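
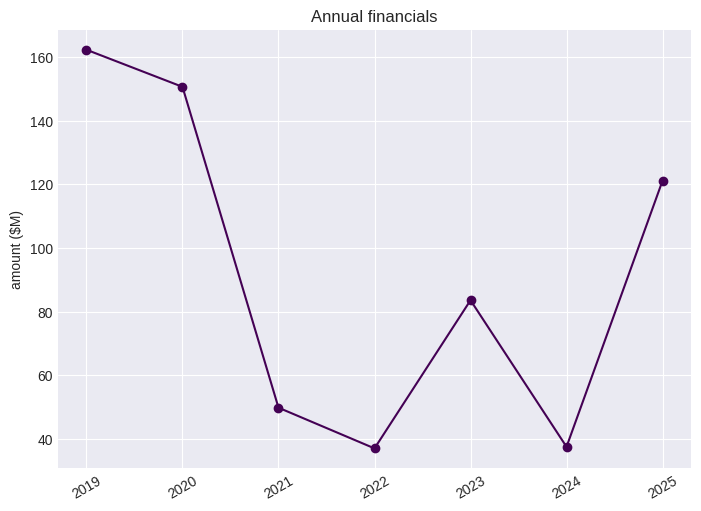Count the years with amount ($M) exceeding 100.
3

Above 100: 2019, 2020, 2025.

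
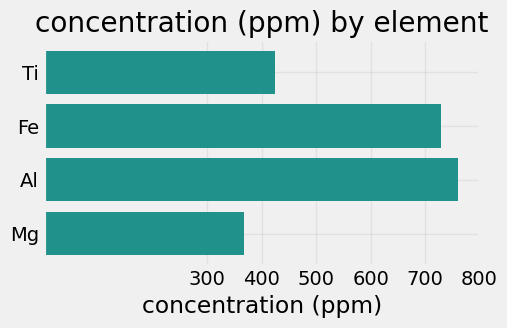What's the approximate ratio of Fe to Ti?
≈ 1.75×

Fe ≈ 700, Ti ≈ 400; 700/400 ≈ 1.75.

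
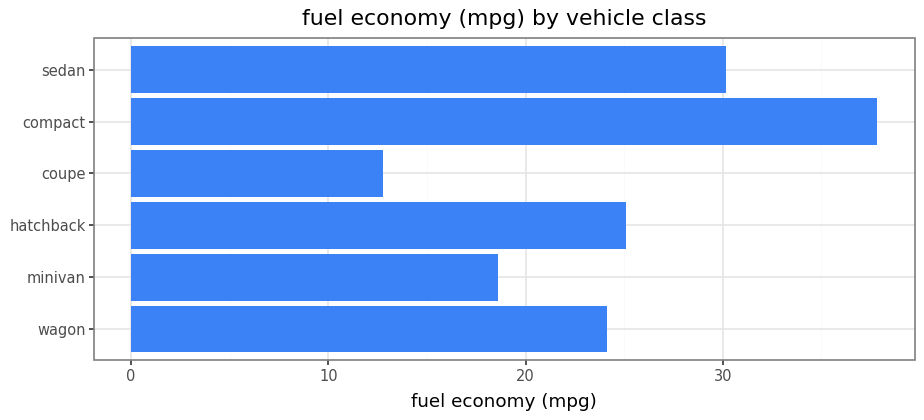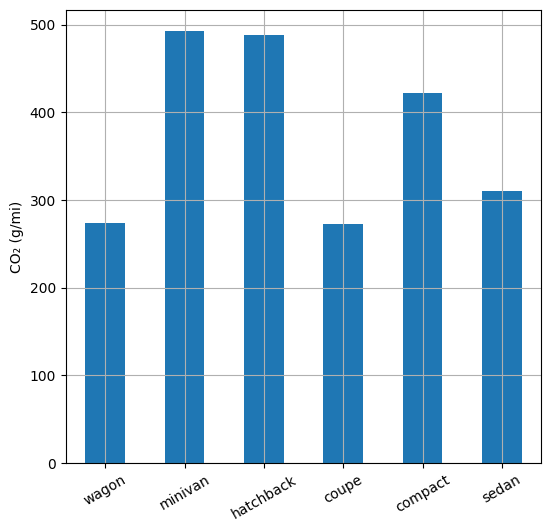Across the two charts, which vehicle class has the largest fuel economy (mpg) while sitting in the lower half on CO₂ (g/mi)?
Chart 2 median CO₂ (g/mi) ≈ 350; below-median vehicle classes: wagon, coupe, sedan. Among those, sedan has the highest fuel economy (mpg) (≈ 30).

sedan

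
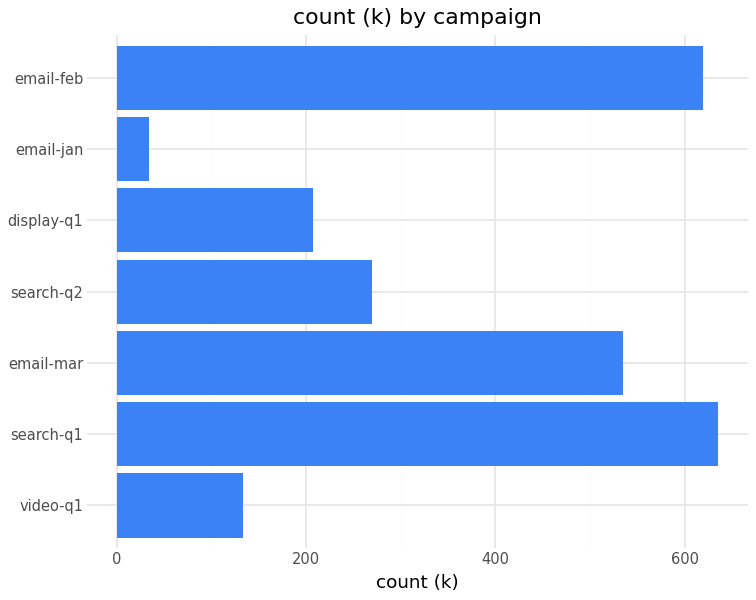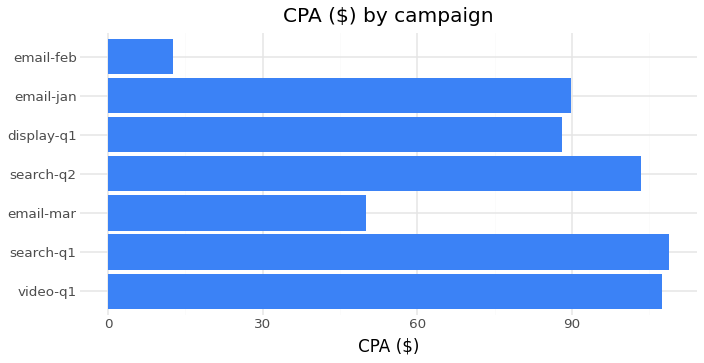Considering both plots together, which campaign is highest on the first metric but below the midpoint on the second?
Chart 2 median CPA ($) ≈ 90; below-median campaigns: email-mar, display-q1, email-feb. Among those, email-feb has the highest count (k) (≈ 600).

email-feb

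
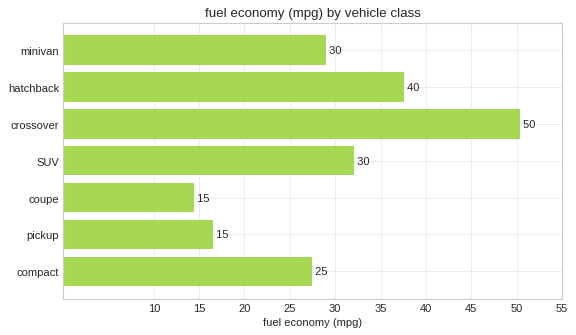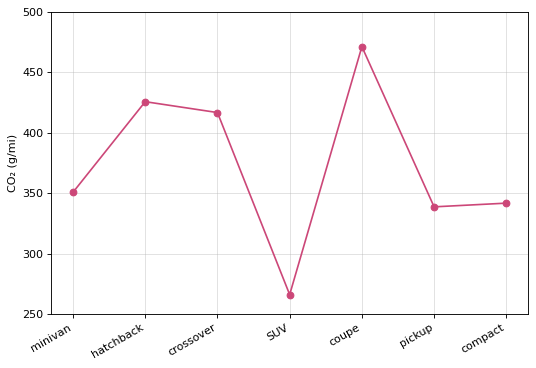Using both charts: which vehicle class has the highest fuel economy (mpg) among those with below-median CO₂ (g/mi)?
SUV

Chart 2 median CO₂ (g/mi) ≈ 350; below-median vehicle classes: SUV, pickup, compact. Among those, SUV has the highest fuel economy (mpg) (≈ 30).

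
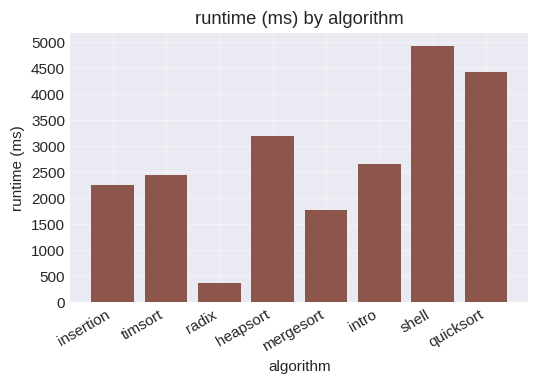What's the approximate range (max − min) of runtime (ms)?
≈ 4500

Max shell ≈ 5000, min radix ≈ 500; range ≈ 4500.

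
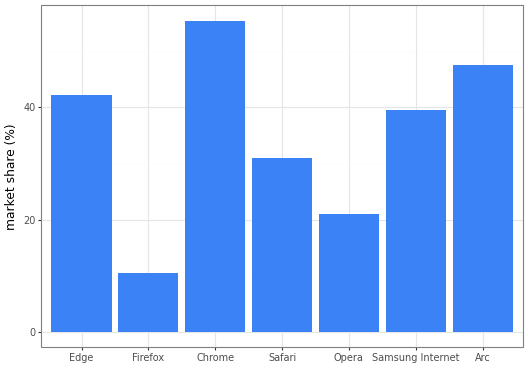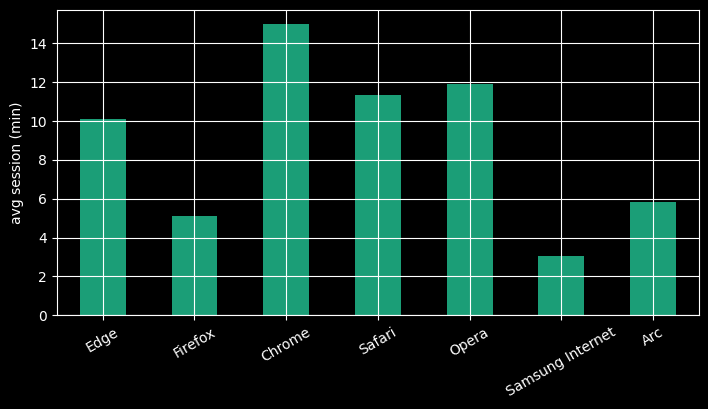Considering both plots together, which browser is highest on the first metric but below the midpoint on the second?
Chart 2 median avg session (min) ≈ 10; below-median browsers: Firefox, Samsung Internet, Arc. Among those, Arc has the highest market share (%) (≈ 50).

Arc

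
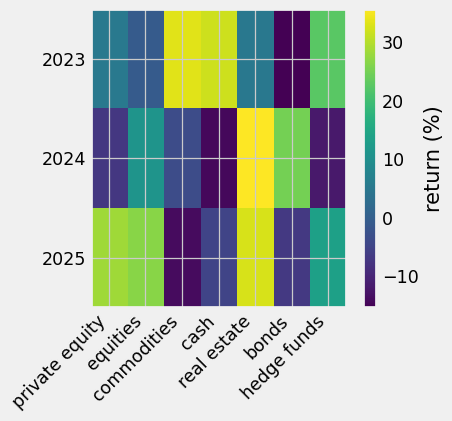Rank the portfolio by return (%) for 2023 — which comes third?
hedge funds

Top 4 for 2023: commodities ≈ 35, cash ≈ 30, hedge funds ≈ 25, private equity ≈ 5.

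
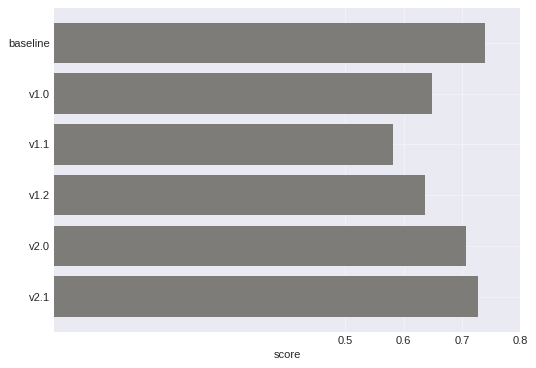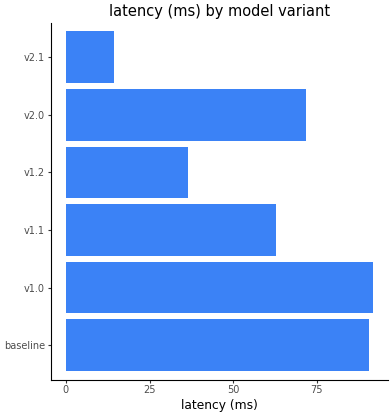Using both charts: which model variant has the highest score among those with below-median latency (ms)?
Chart 2 median latency (ms) ≈ 70; below-median model variants: v1.1, v1.2, v2.1. Among those, v2.1 has the highest score (≈ 0.7).

v2.1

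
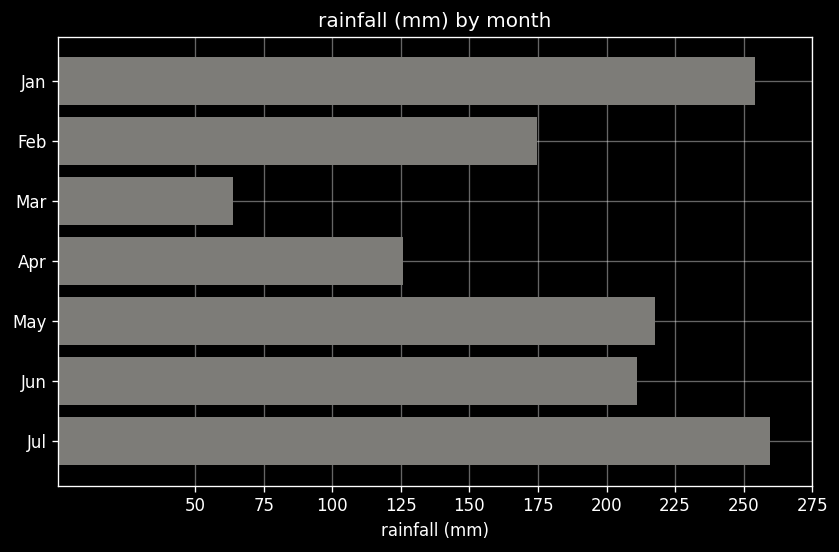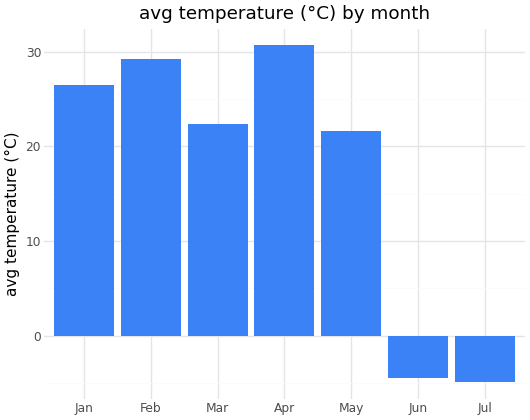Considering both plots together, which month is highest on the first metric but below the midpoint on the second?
Chart 2 median avg temperature (°C) ≈ 20; below-median months: May, Jun, Jul. Among those, Jul has the highest rainfall (mm) (≈ 250).

Jul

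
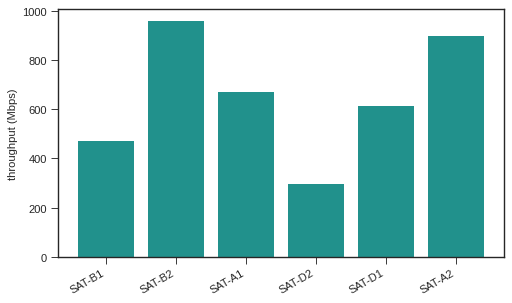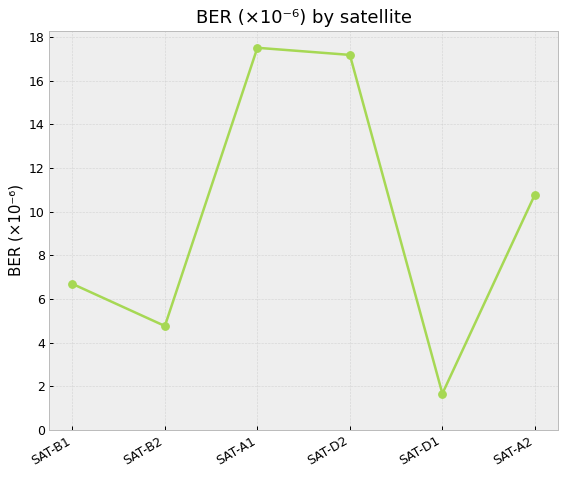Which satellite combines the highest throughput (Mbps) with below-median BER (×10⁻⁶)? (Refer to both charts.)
Chart 2 median BER (×10⁻⁶) ≈ 8; below-median satellites: SAT-B1, SAT-B2, SAT-D1. Among those, SAT-B2 has the highest throughput (Mbps) (≈ 1000).

SAT-B2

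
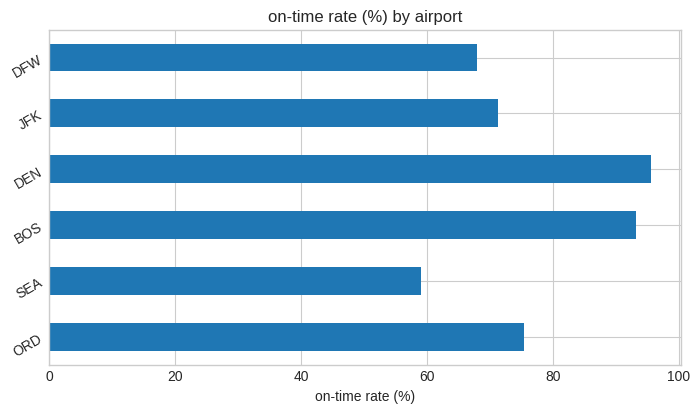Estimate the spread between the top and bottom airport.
Max DEN ≈ 100, min SEA ≈ 60; range ≈ 40.

≈ 40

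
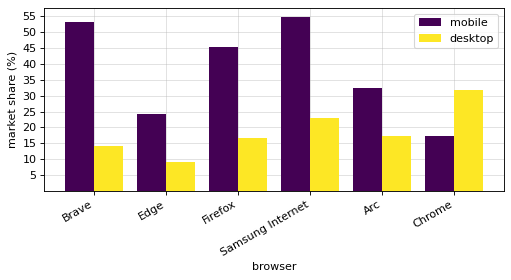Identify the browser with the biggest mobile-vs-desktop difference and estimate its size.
Brave, ≈ 40 %

Brave: mobile ≈ 55, desktop ≈ 15 → gap ≈ 40. Next-largest (Samsung Internet) is only ≈ 30.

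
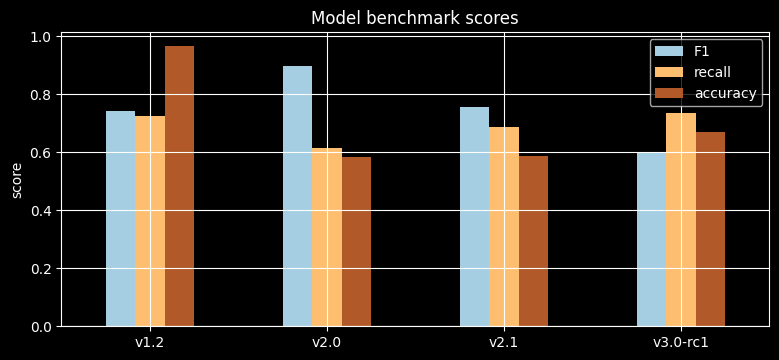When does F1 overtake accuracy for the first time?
v1.2: F1 ≈ 0.7 vs accuracy ≈ 1.0 (not yet); v2.0: F1 ≈ 0.9 vs accuracy ≈ 0.6 (first crossover).

v2.0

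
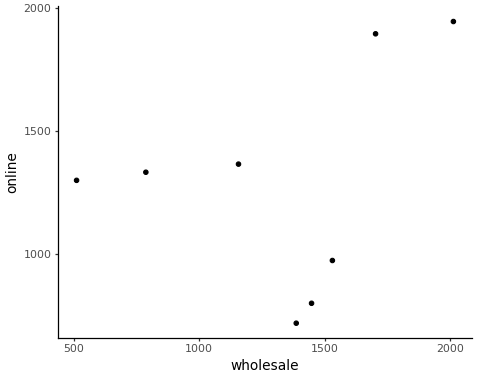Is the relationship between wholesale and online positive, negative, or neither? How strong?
Points are positively correlated; weak (|r| ≈ 0.3).

positive, weak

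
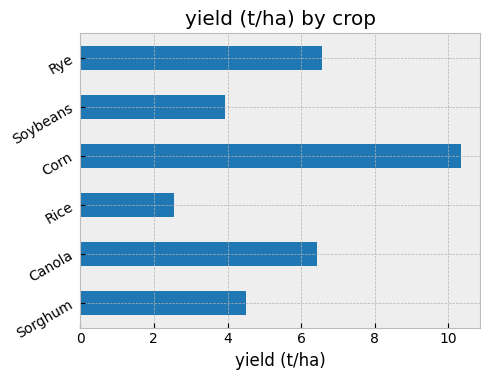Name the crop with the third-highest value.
Top 4: Corn ≈ 10, Rye ≈ 7, Canola ≈ 6, Sorghum ≈ 4.

Canola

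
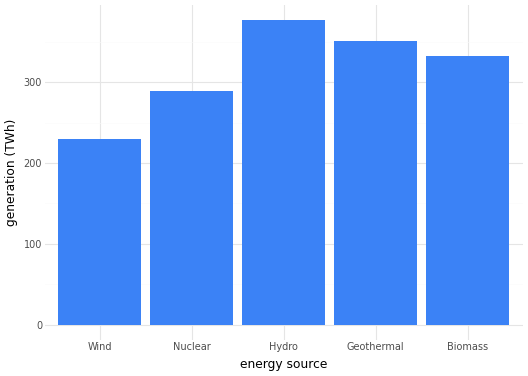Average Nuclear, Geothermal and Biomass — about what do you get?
≈ 333

(300 + 350 + 350) / 3 ≈ 333.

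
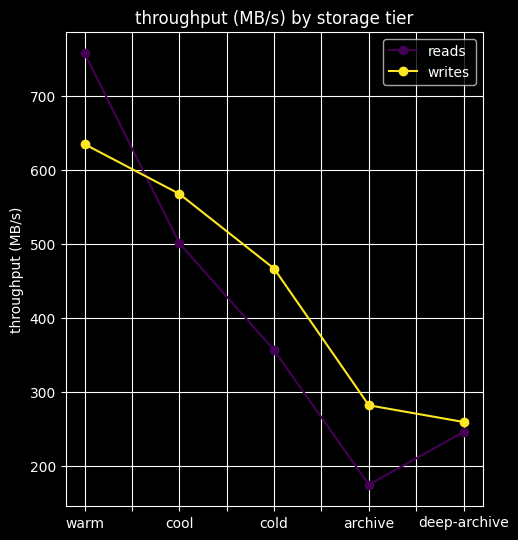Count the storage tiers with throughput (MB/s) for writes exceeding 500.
Above 500: warm, cool.

2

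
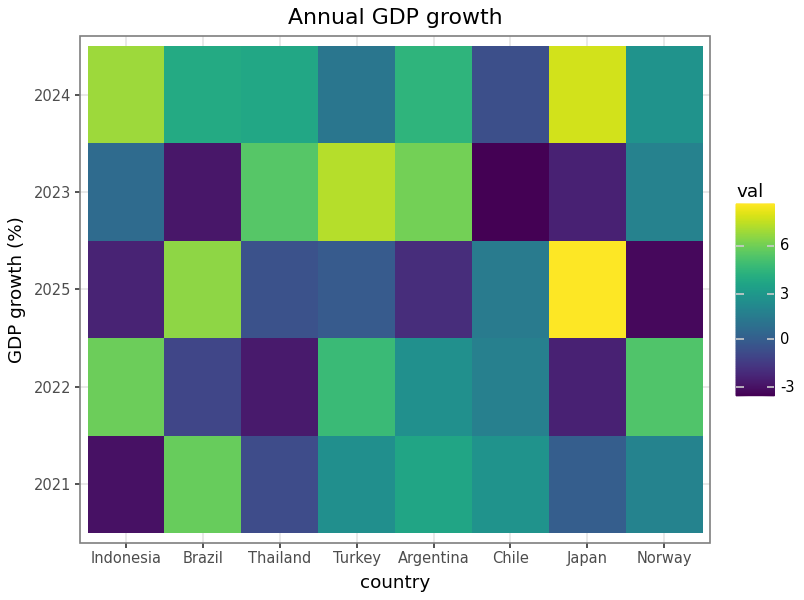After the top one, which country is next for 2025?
Brazil

Top 3 for 2025: Japan ≈ 8, Brazil ≈ 6, Chile ≈ 2.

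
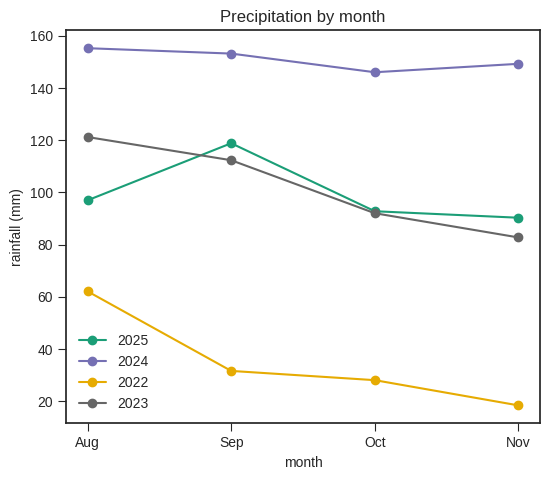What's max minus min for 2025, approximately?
Max Sep ≈ 120, min Nov ≈ 100; range ≈ 20.

≈ 20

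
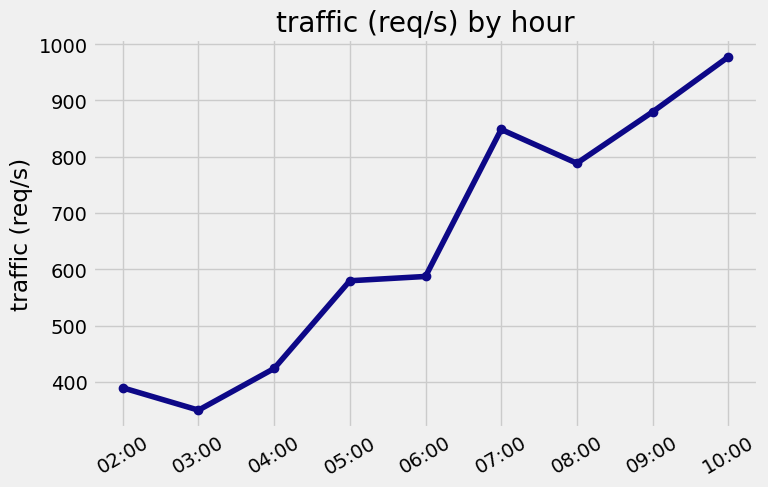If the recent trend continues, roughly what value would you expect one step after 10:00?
Last three: 800, 900, 1000 → slope ≈ 100/step → next ≈ 1100.

≈ 1100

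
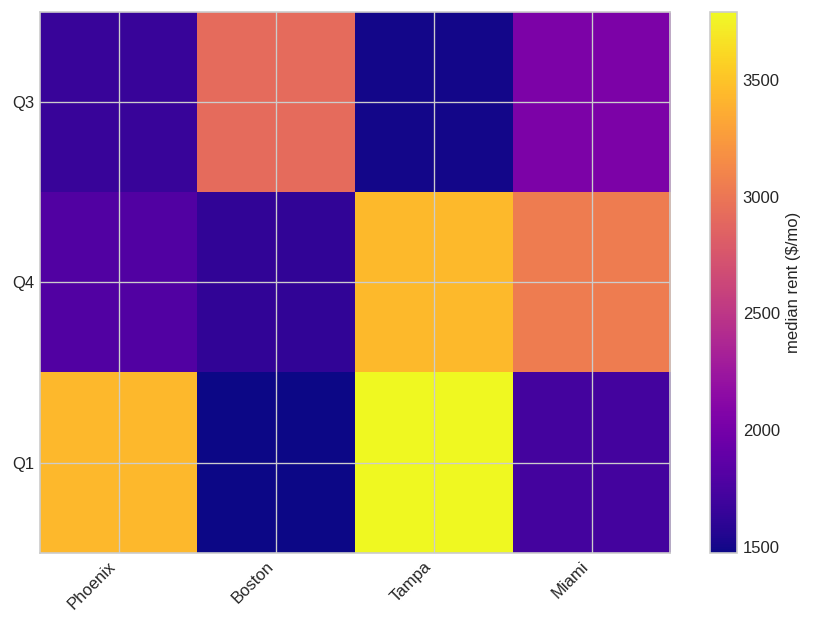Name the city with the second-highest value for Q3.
Top 3 for Q3: Boston ≈ 3000, Miami ≈ 2000, Phoenix ≈ 1600.

Miami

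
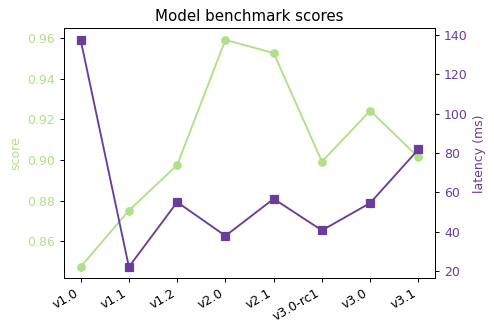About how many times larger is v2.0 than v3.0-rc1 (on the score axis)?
v2.0 ≈ 0.96, v3.0-rc1 ≈ 0.90; 0.96/0.90 ≈ 1.07.

≈ 1.07×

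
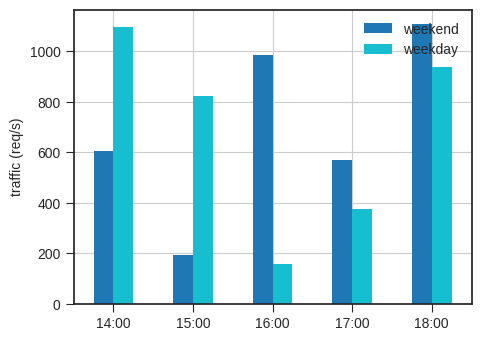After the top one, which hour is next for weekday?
Top 3 for weekday: 14:00 ≈ 1100, 18:00 ≈ 900, 15:00 ≈ 800.

18:00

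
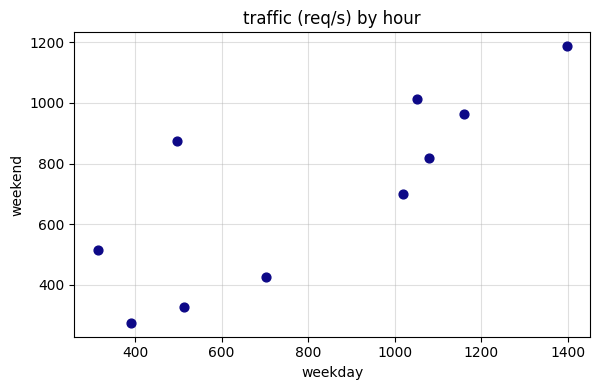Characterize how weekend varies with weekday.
positive, strong

Points are positively correlated; strong (|r| ≈ 0.8).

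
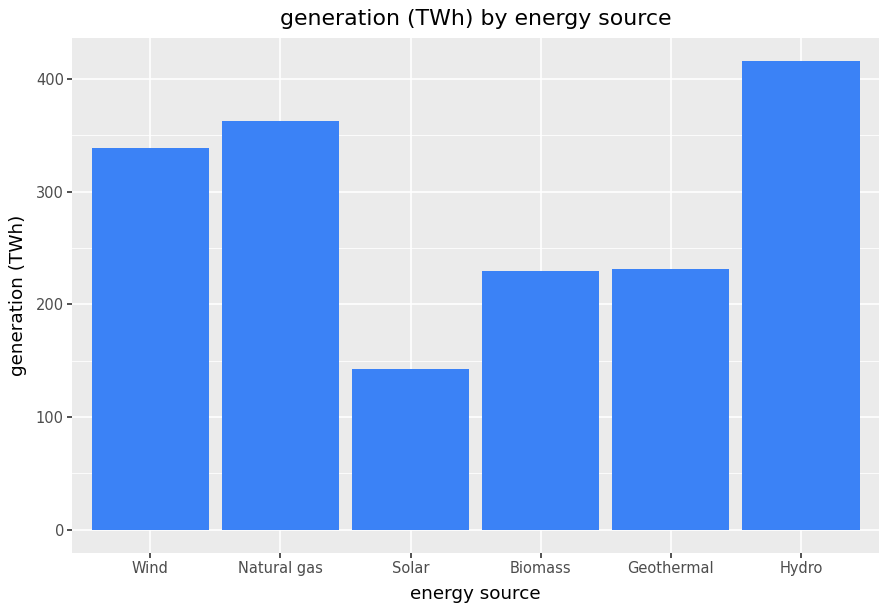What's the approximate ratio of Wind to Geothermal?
≈ 1.4×

Wind ≈ 350, Geothermal ≈ 250; 350/250 ≈ 1.4.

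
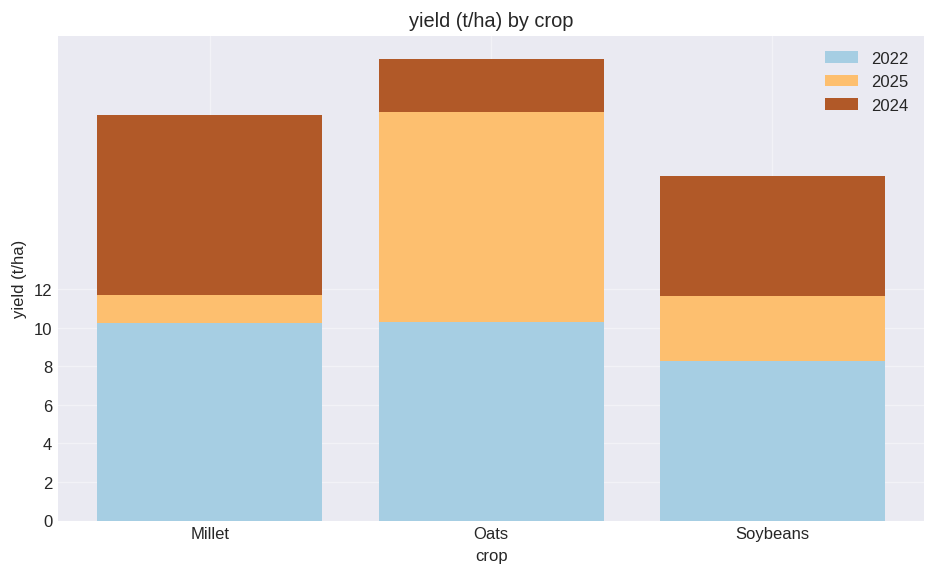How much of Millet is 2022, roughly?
≈ 10

2022 top ≈ 10, bottom ≈ 0; segment ≈ 10.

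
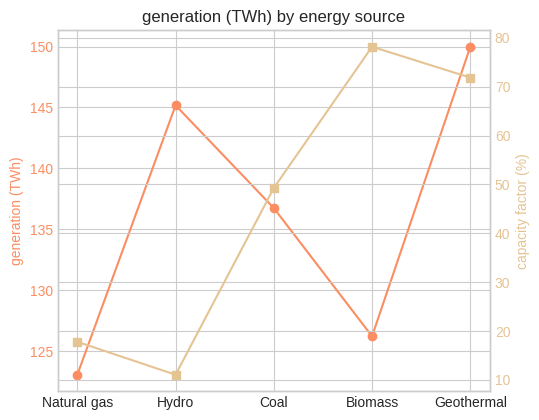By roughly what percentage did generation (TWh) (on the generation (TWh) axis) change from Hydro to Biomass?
Hydro ≈ 145, Biomass ≈ 125; (125 − 145) / 145 ≈ -13.8%.

≈ -13.8%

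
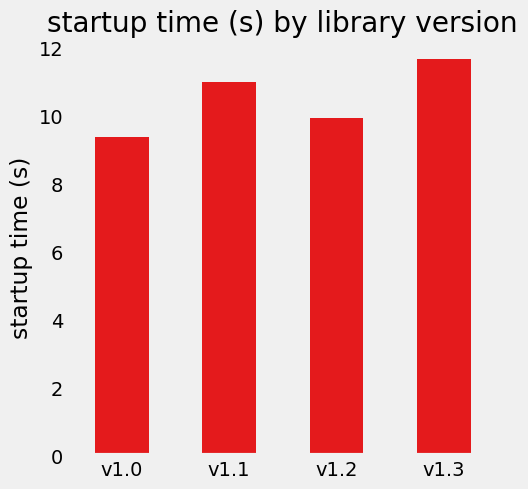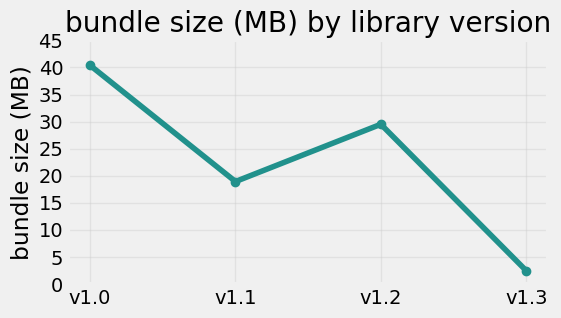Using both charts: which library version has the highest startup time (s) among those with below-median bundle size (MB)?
v1.3

Chart 2 median bundle size (MB) ≈ 25; below-median library versions: v1.1, v1.3. Among those, v1.3 has the highest startup time (s) (≈ 12).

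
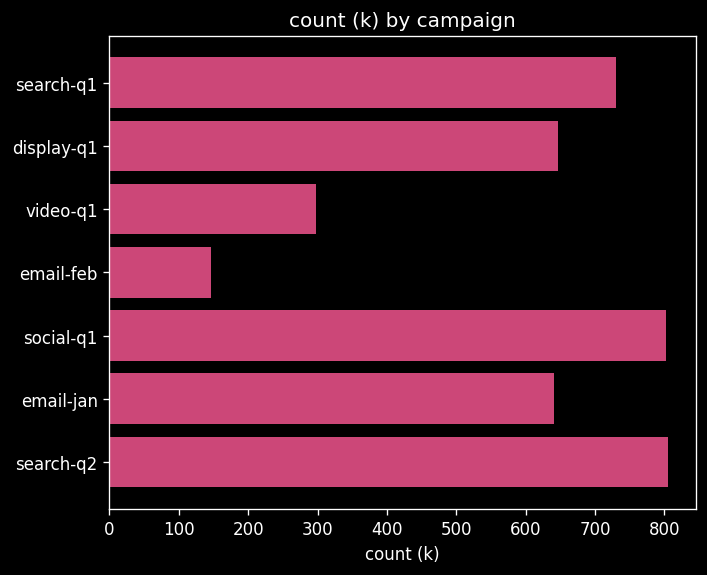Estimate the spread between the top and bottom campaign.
Max search-q2 ≈ 800, min email-feb ≈ 100; range ≈ 700.

≈ 700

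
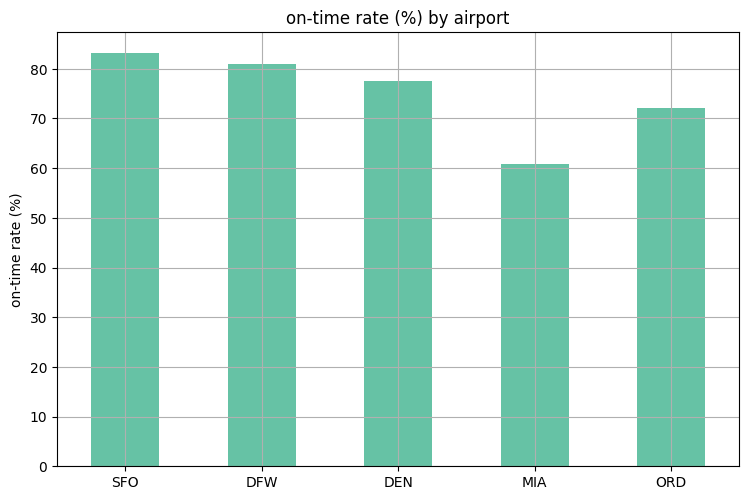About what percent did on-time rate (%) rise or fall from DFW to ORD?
≈ -12.5%

DFW ≈ 80, ORD ≈ 70; (70 − 80) / 80 ≈ -12.5%.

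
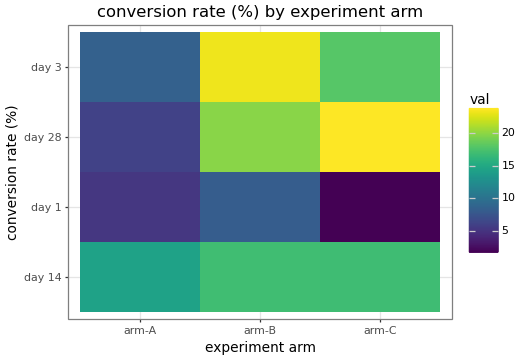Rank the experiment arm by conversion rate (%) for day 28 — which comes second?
arm-B

Top 3 for day 28: arm-C ≈ 24, arm-B ≈ 20, arm-A ≈ 6.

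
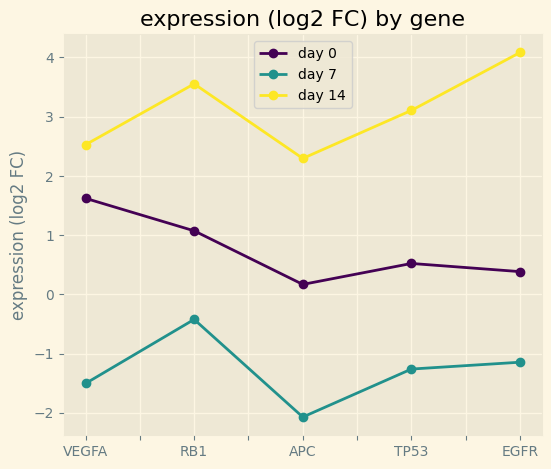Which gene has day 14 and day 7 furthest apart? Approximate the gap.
EGFR: day 14 ≈ 4, day 7 ≈ -1 → gap ≈ 5. Next-largest (TP53) is only ≈ 4.

EGFR, ≈ 5 log2 FC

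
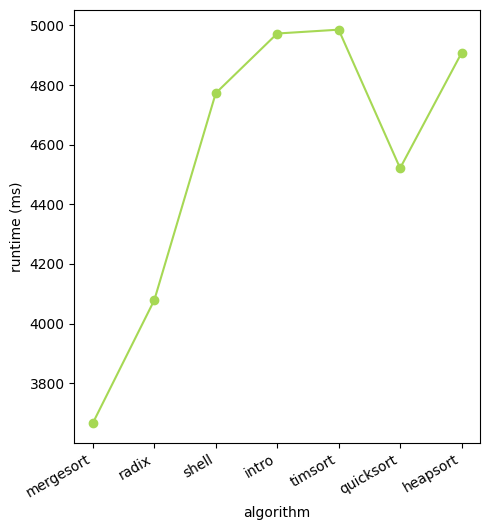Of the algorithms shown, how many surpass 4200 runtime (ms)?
5

Above 4200: shell, intro, timsort, quicksort, heapsort.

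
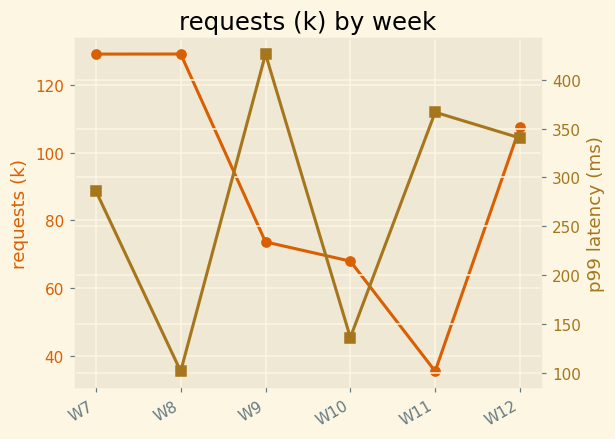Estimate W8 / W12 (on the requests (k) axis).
≈ 1.18×

W8 ≈ 130, W12 ≈ 110; 130/110 ≈ 1.18.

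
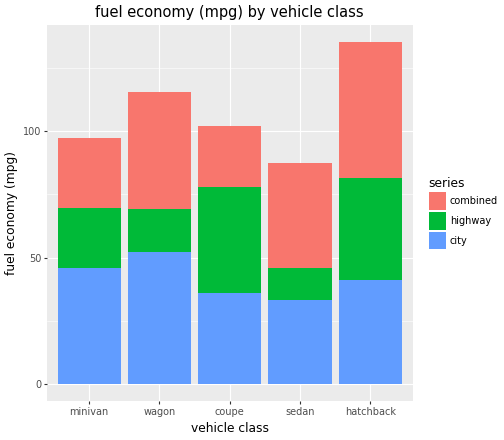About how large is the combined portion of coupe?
combined top ≈ 100, bottom ≈ 80; segment ≈ 20.

≈ 20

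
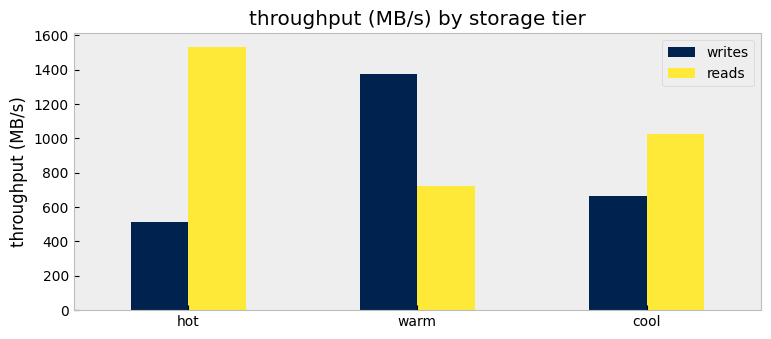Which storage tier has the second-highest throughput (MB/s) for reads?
Top 3 for reads: hot ≈ 1600, cool ≈ 1000, warm ≈ 800.

cool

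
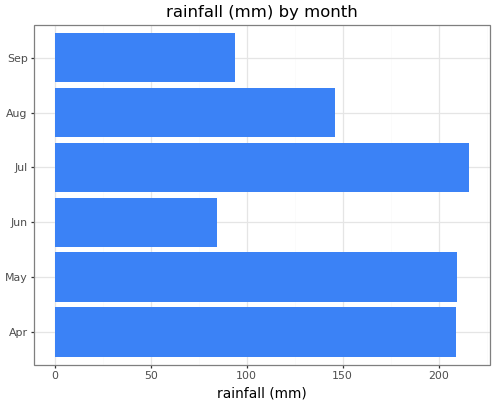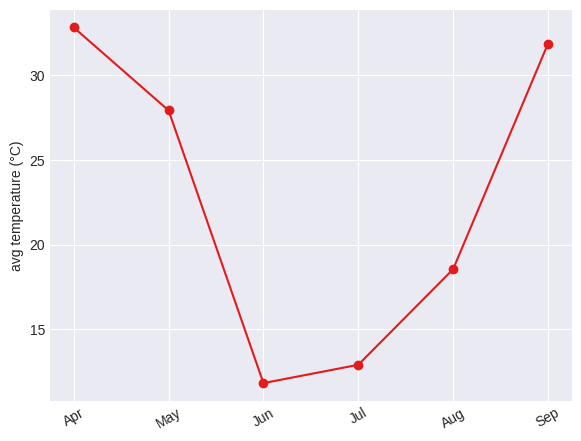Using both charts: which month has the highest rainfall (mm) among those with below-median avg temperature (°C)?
Chart 2 median avg temperature (°C) ≈ 25; below-median months: Jun, Jul, Aug. Among those, Jul has the highest rainfall (mm) (≈ 220).

Jul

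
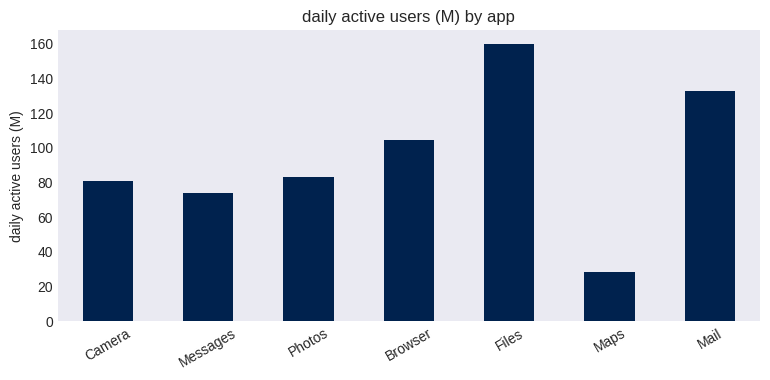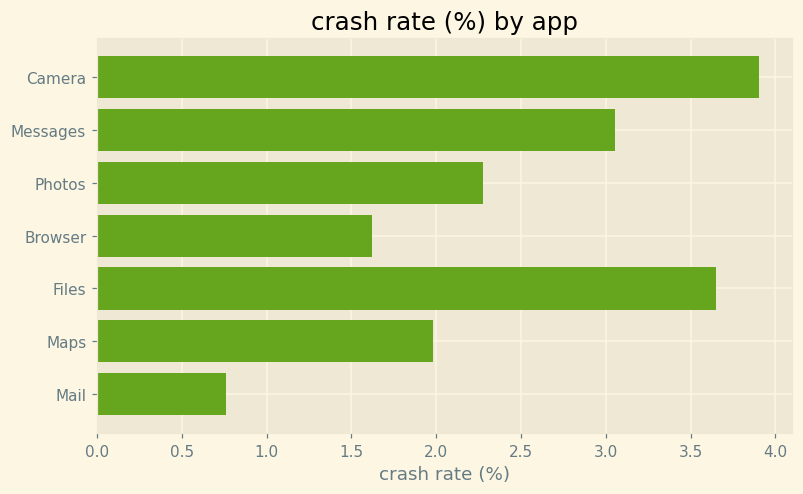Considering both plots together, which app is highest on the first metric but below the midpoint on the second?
Chart 2 median crash rate (%) ≈ 2.5; below-median apps: Browser, Maps, Mail. Among those, Mail has the highest daily active users (M) (≈ 140).

Mail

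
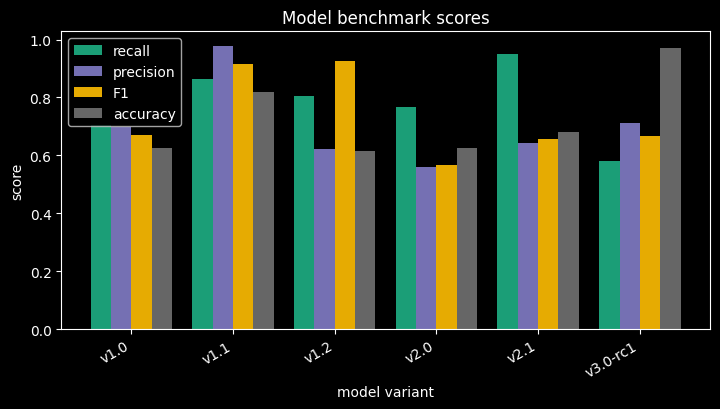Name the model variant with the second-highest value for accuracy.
Top 3 for accuracy: v3.0-rc1 ≈ 1.0, v1.1 ≈ 0.8, v2.1 ≈ 0.7.

v1.1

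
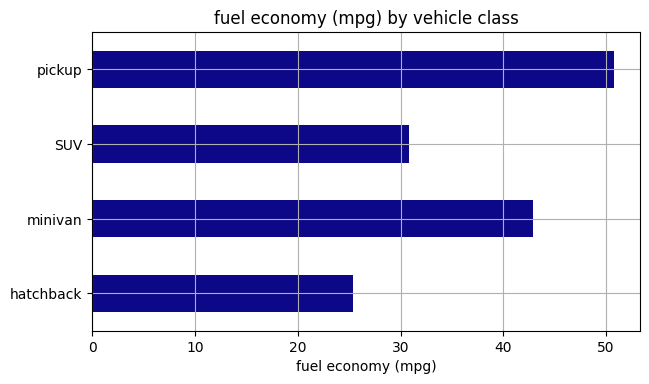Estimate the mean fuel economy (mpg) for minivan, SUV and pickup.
(45 + 30 + 50) / 3 ≈ 42.

≈ 42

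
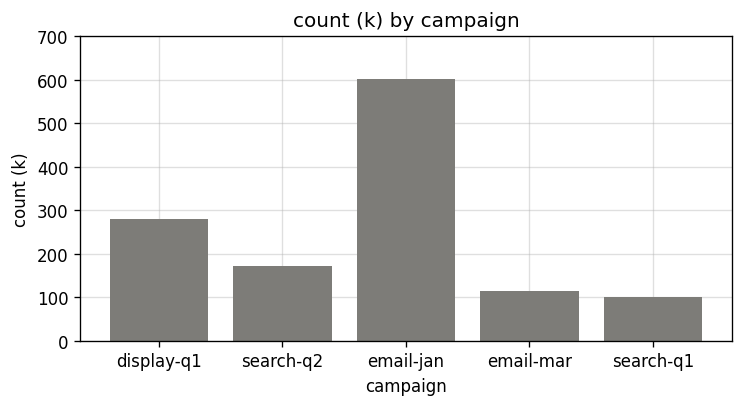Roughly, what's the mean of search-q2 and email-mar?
≈ 150

(200 + 100) / 2 ≈ 150.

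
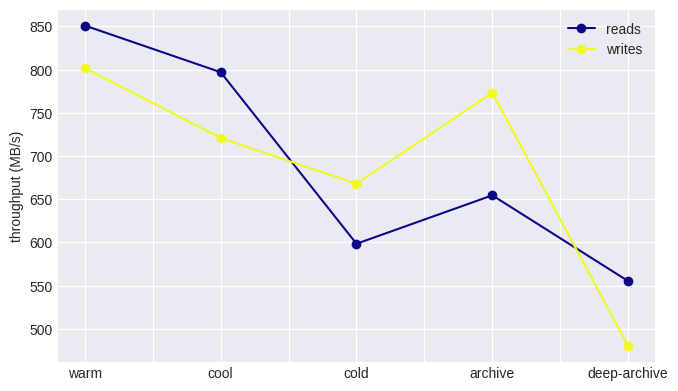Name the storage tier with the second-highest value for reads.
Top 3 for reads: warm ≈ 850, cool ≈ 800, archive ≈ 650.

cool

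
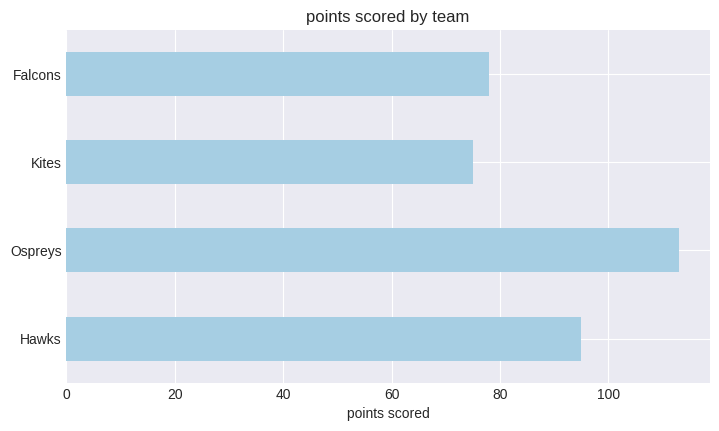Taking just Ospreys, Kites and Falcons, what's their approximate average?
≈ 90

(110 + 80 + 80) / 3 ≈ 90.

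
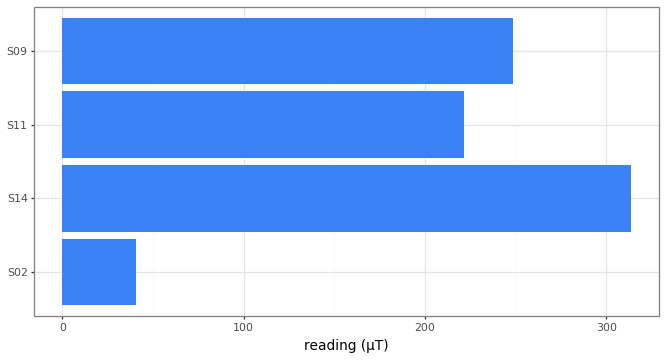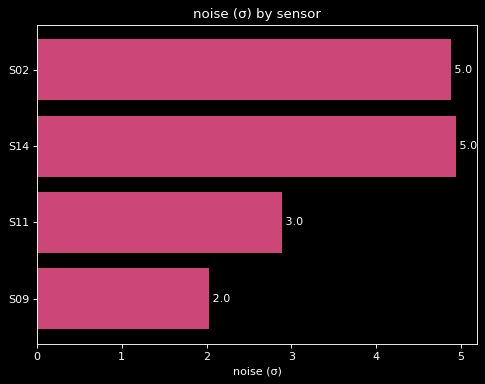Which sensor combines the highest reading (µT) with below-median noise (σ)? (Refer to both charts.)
Chart 2 median noise (σ) ≈ 4; below-median sensors: S11, S09. Among those, S09 has the highest reading (µT) (≈ 250).

S09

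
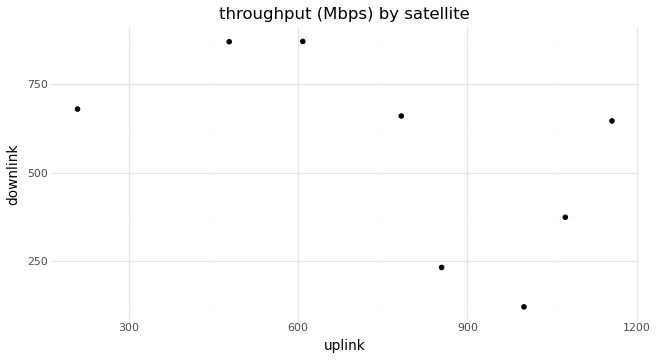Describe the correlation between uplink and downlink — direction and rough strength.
Points are negatively correlated; moderate (|r| ≈ 0.6).

negative, moderate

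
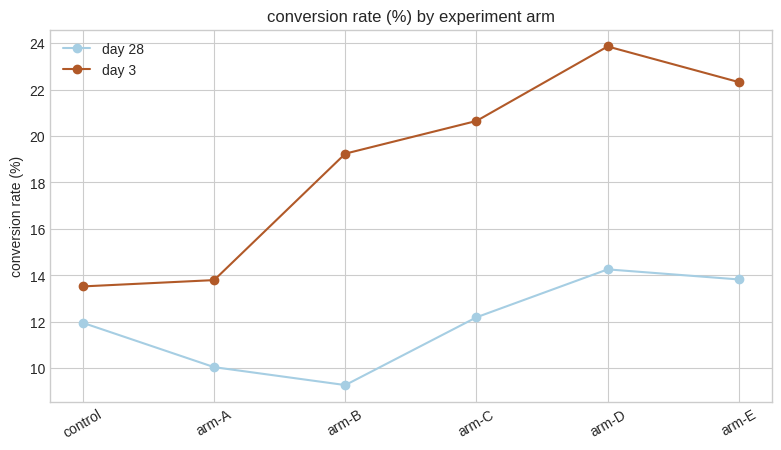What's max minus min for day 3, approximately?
≈ 10

Max arm-D ≈ 24, min control ≈ 14; range ≈ 10.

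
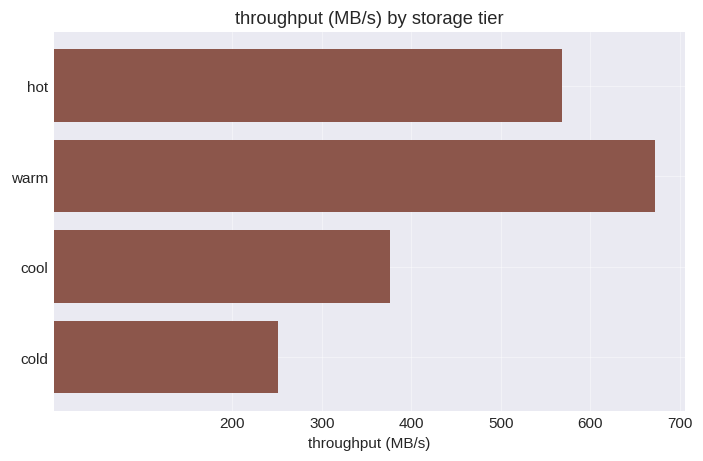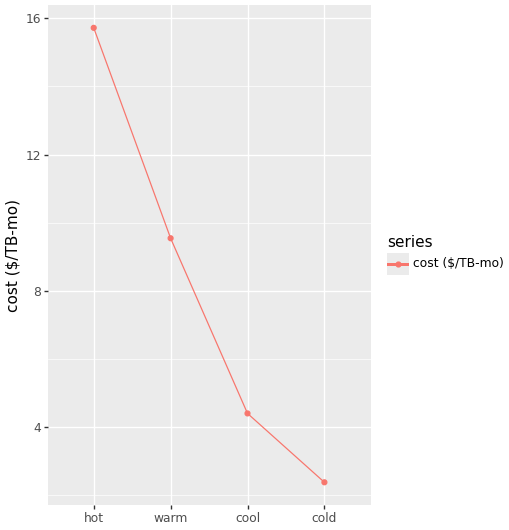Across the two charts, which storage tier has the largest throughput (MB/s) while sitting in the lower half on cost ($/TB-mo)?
cool

Chart 2 median cost ($/TB-mo) ≈ 6; below-median storage tiers: cool, cold. Among those, cool has the highest throughput (MB/s) (≈ 400).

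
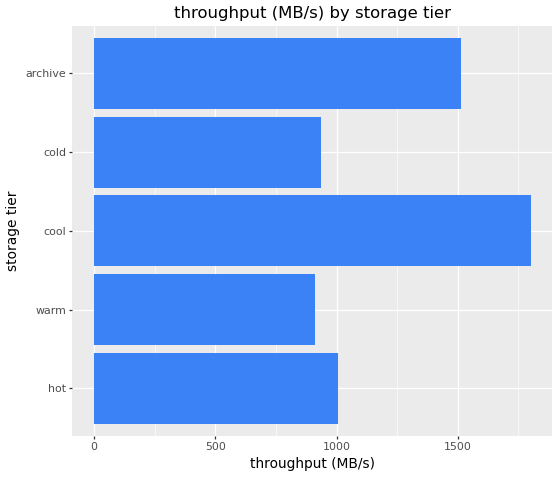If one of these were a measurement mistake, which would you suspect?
cool ≈ 1800; the rest sit between ≈ 1000 and ≈ 1600.

cool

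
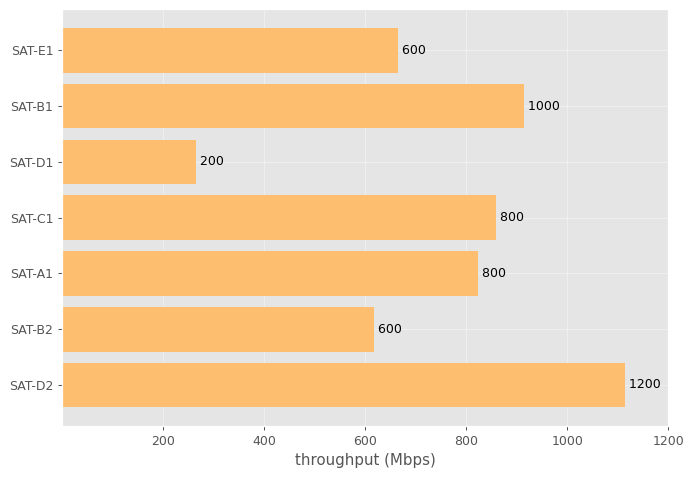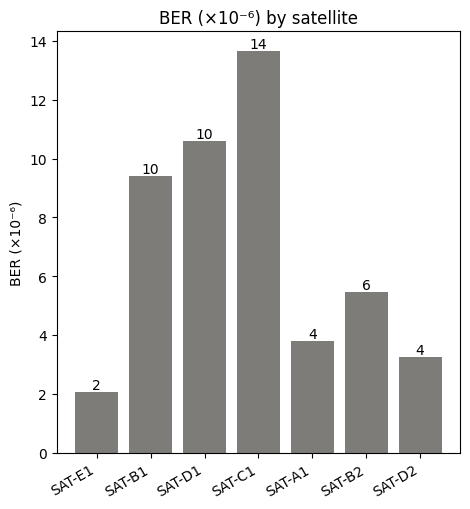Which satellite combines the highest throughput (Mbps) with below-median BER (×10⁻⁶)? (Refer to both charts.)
SAT-D2

Chart 2 median BER (×10⁻⁶) ≈ 6; below-median satellites: SAT-E1, SAT-A1, SAT-D2. Among those, SAT-D2 has the highest throughput (Mbps) (≈ 1200).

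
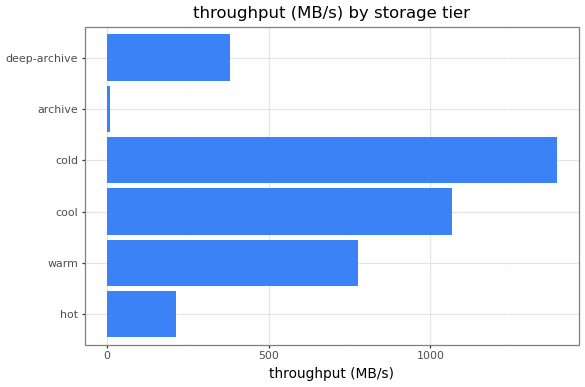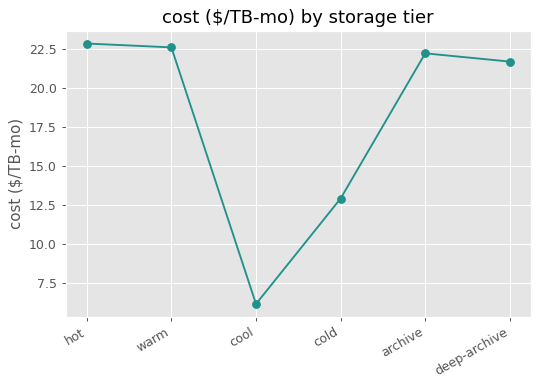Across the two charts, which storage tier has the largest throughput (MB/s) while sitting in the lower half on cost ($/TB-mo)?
Chart 2 median cost ($/TB-mo) ≈ 20; below-median storage tiers: cool, cold, deep-archive. Among those, cold has the highest throughput (MB/s) (≈ 1400).

cold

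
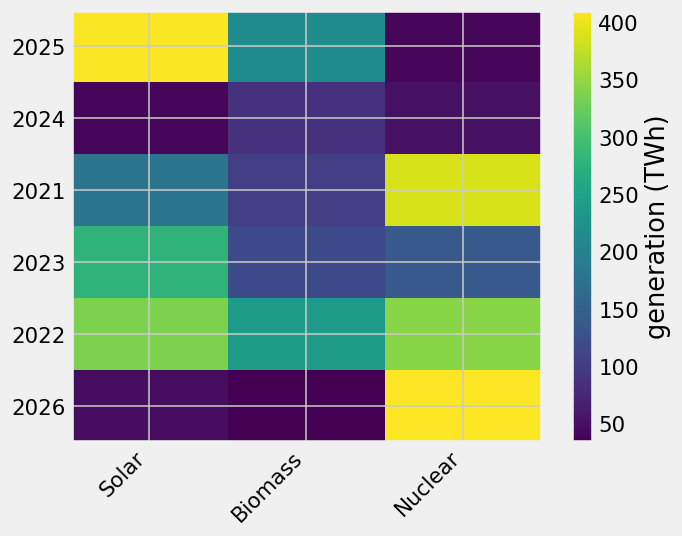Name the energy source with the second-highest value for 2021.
Solar

Top 3 for 2021: Nuclear ≈ 400, Solar ≈ 200, Biomass ≈ 100.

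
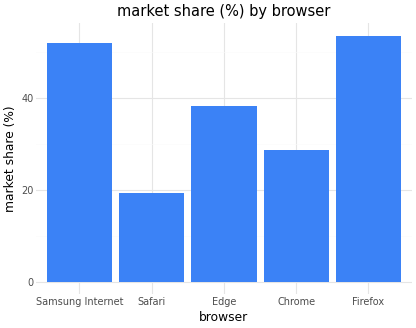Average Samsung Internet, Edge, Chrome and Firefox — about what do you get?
≈ 44

(50 + 40 + 30 + 55) / 4 ≈ 44.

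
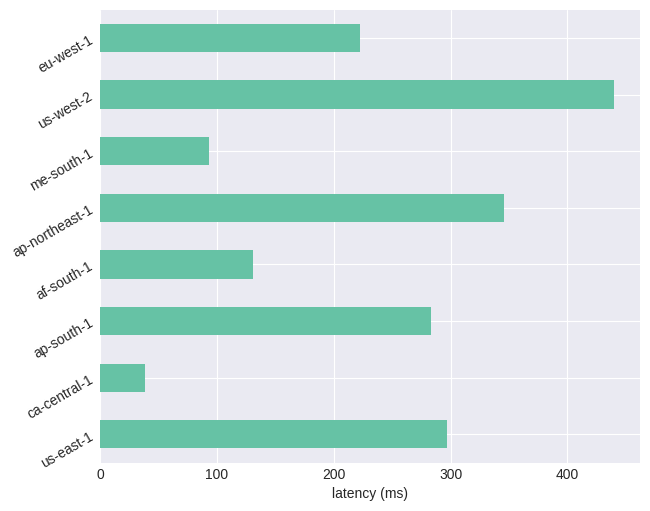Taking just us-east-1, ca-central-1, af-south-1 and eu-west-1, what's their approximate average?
(300 + 50 + 150 + 200) / 4 ≈ 175.

≈ 175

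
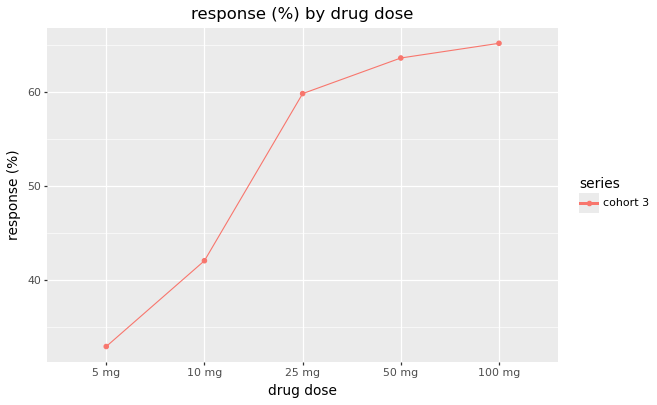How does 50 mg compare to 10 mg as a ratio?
≈ 1.62×

50 mg ≈ 65, 10 mg ≈ 40; 65/40 ≈ 1.62.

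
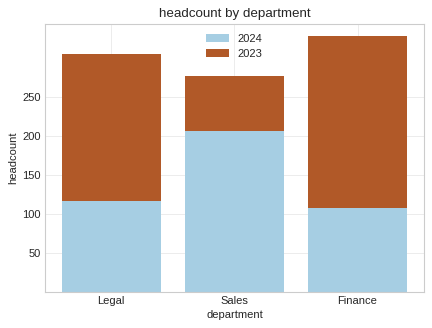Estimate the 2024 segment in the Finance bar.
≈ 100

2024 top ≈ 100, bottom ≈ 0; segment ≈ 100.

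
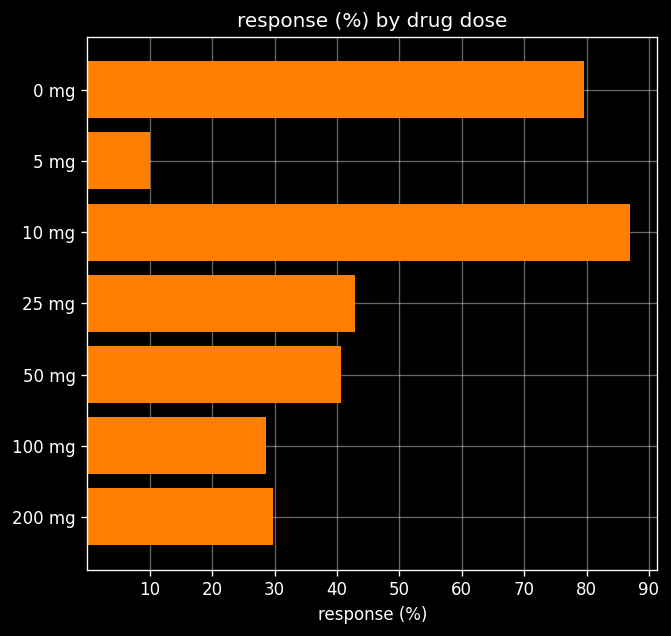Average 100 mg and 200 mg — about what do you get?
≈ 30

(30 + 30) / 2 ≈ 30.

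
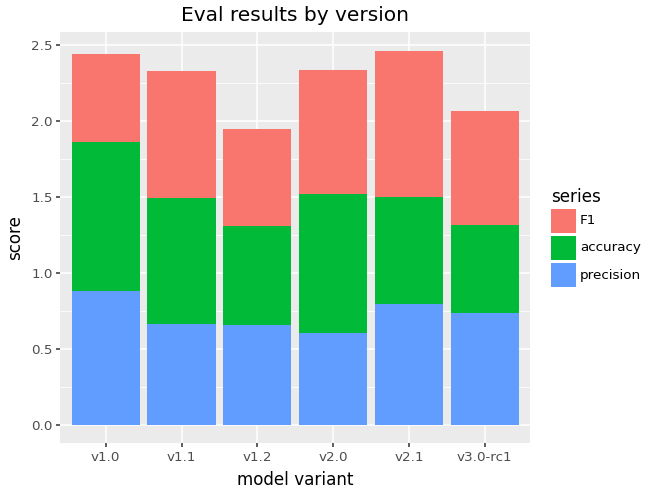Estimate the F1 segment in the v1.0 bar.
≈ 0.5

F1 top ≈ 2.5, bottom ≈ 2.0; segment ≈ 0.5.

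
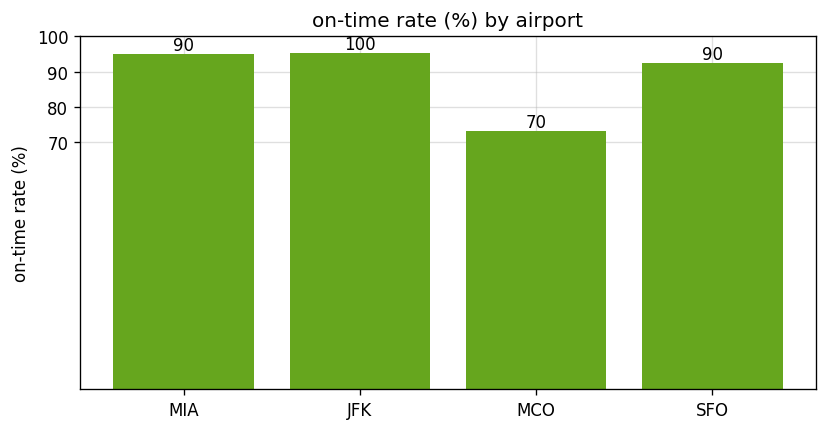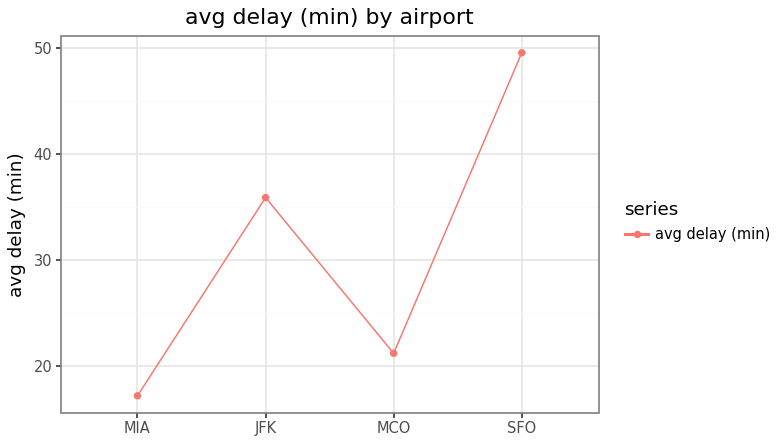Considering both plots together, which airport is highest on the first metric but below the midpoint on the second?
MIA

Chart 2 median avg delay (min) ≈ 30; below-median airports: MIA, MCO. Among those, MIA has the highest on-time rate (%) (≈ 90).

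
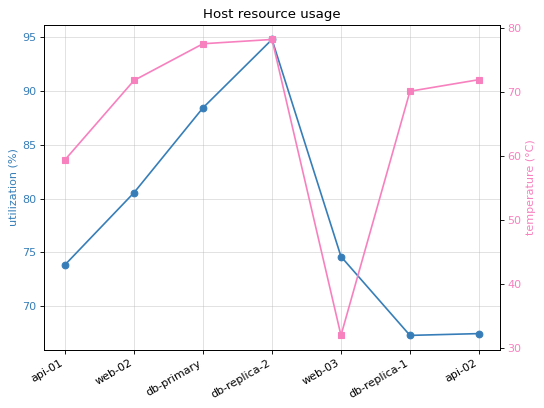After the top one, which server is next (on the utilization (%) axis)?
Top 3 (on the utilization (%) axis): db-replica-2 ≈ 95, db-primary ≈ 90, web-02 ≈ 80.

db-primary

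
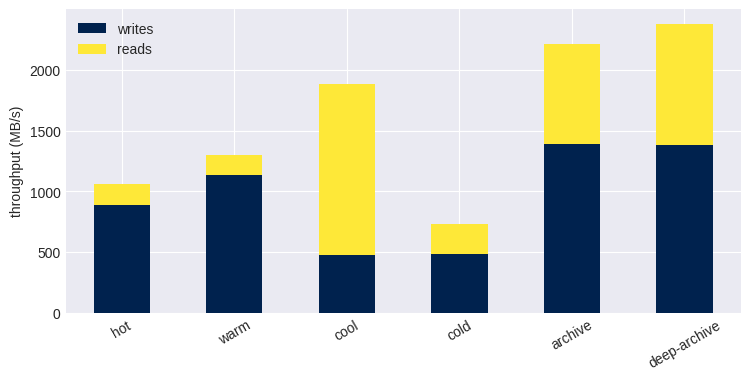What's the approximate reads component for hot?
reads top ≈ 1000, bottom ≈ 800; segment ≈ 200.

≈ 200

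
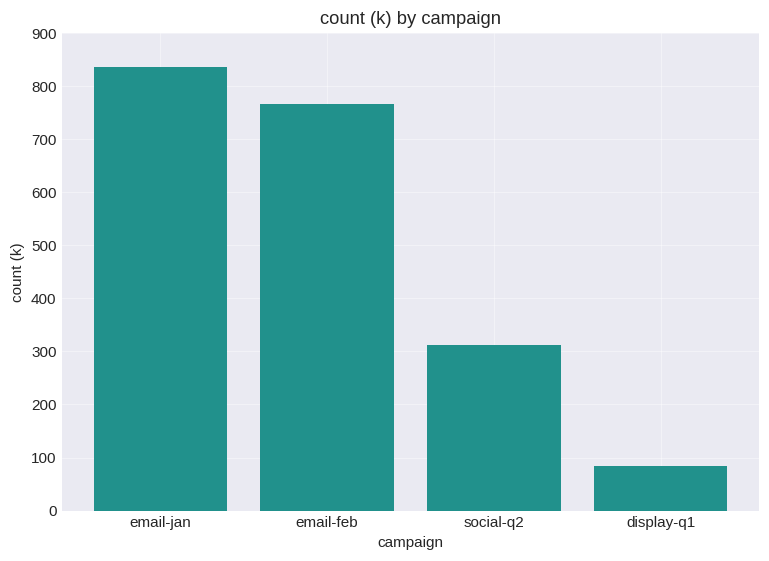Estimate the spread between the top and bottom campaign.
≈ 700

Max email-jan ≈ 800, min display-q1 ≈ 100; range ≈ 700.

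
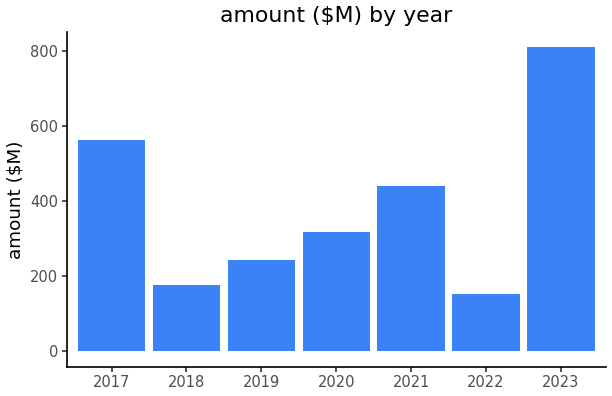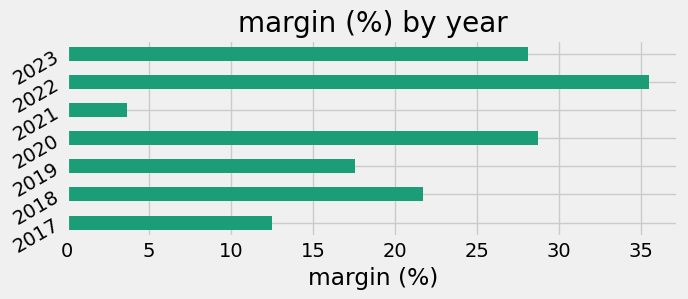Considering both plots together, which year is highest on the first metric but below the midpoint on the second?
2017

Chart 2 median margin (%) ≈ 20; below-median years: 2017, 2019, 2021. Among those, 2017 has the highest amount ($M) (≈ 600).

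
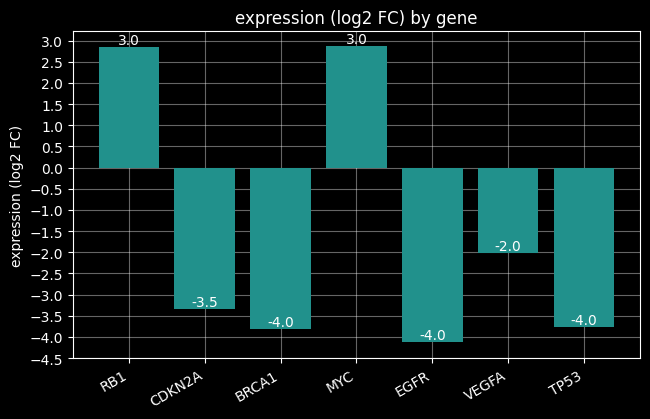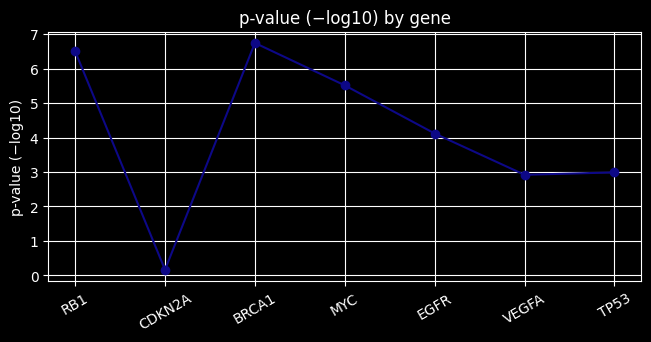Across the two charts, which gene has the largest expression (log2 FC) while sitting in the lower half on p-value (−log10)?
Chart 2 median p-value (−log10) ≈ 4; below-median genes: CDKN2A, VEGFA, TP53. Among those, VEGFA has the highest expression (log2 FC) (≈ -2).

VEGFA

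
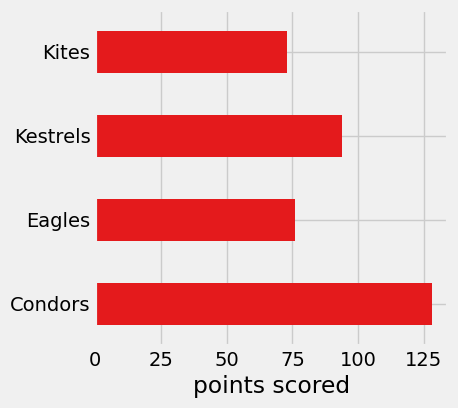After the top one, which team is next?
Top 3: Condors ≈ 120, Kestrels ≈ 100, Eagles ≈ 80.

Kestrels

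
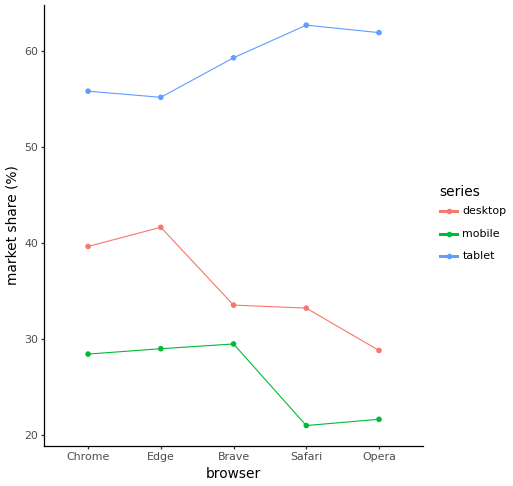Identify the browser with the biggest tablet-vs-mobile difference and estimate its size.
Safari, ≈ 45 %

Safari: tablet ≈ 65, mobile ≈ 20 → gap ≈ 45. Next-largest (Opera) is only ≈ 40.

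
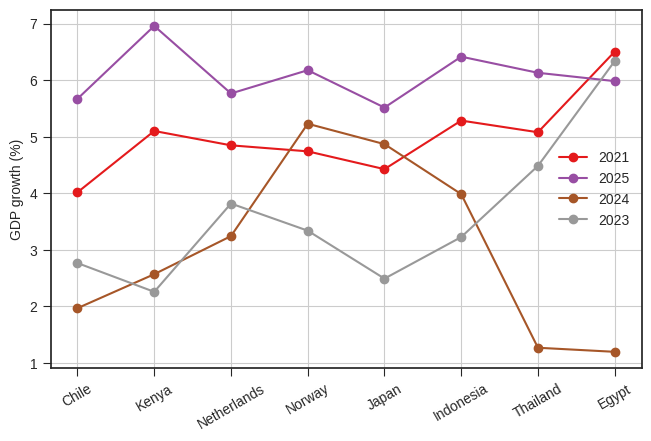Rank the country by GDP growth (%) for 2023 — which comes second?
Thailand

Top 3 for 2023: Egypt ≈ 6.5, Thailand ≈ 4.5, Netherlands ≈ 4.0.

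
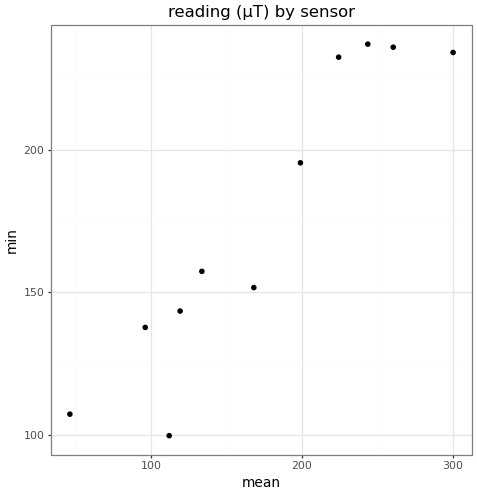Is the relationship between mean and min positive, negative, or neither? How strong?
Points are positively correlated; strong (|r| ≈ 0.9).

positive, strong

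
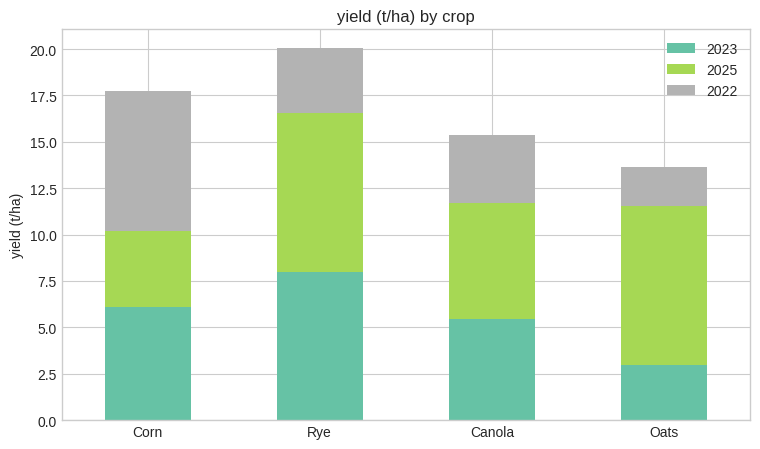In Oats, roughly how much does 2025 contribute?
≈ 10

2025 top ≈ 12, bottom ≈ 2; segment ≈ 10.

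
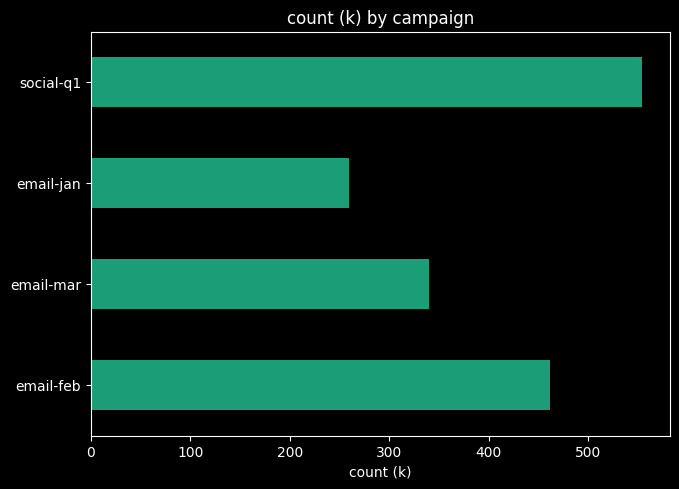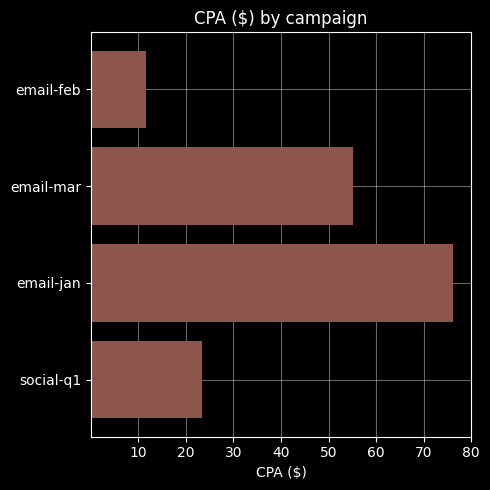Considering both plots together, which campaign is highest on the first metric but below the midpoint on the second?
social-q1

Chart 2 median CPA ($) ≈ 40; below-median campaigns: email-feb, social-q1. Among those, social-q1 has the highest count (k) (≈ 600).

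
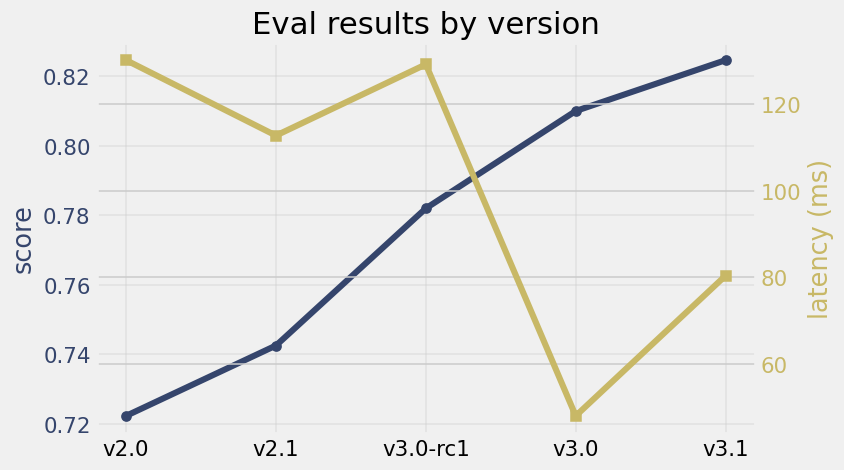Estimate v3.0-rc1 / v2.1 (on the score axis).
v3.0-rc1 ≈ 0.78, v2.1 ≈ 0.74; 0.78/0.74 ≈ 1.05.

≈ 1.05×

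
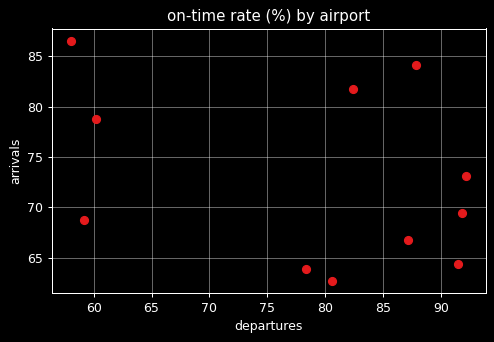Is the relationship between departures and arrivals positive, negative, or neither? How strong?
Points are negatively correlated; weak (|r| ≈ 0.3).

negative, weak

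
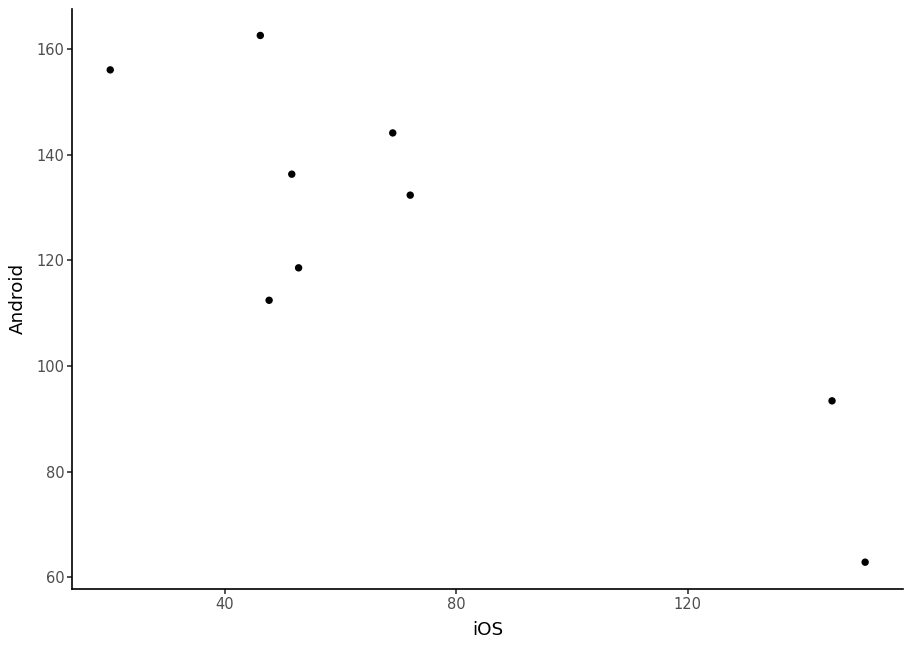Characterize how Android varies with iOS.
Points are negatively correlated; strong (|r| ≈ 0.8).

negative, strong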